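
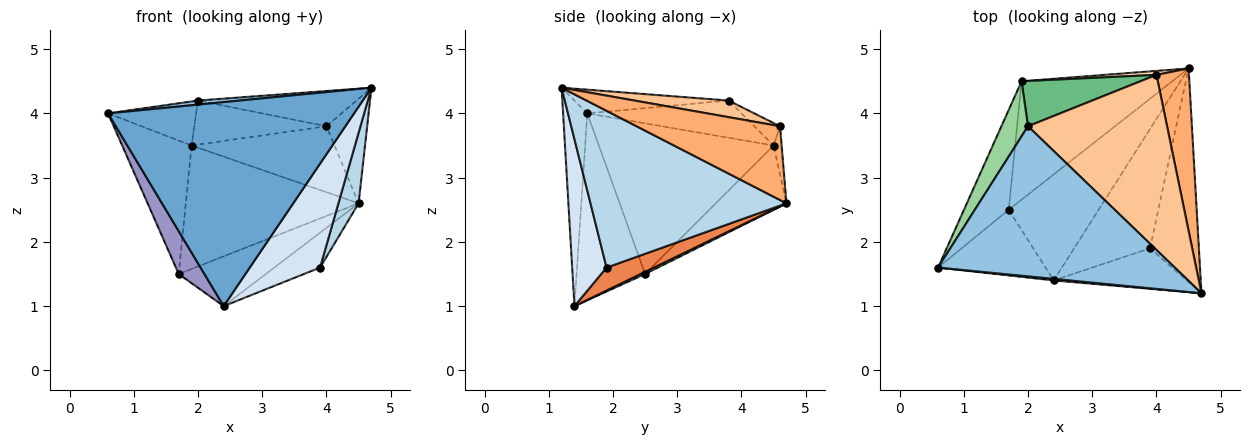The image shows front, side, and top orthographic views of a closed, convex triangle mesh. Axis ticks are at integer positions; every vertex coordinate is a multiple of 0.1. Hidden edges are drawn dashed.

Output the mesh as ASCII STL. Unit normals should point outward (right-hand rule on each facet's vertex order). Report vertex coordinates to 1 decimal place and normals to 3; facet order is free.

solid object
 facet normal -0.098 -0.995 0.008
  outer loop
   vertex 2.4 1.4 1.0
   vertex 4.7 1.2 4.4
   vertex 0.6 1.6 4.0
  endloop
 endfacet
 facet normal -0.100 -0.027 0.995
  outer loop
   vertex 2.0 3.8 4.2
   vertex 0.6 1.6 4.0
   vertex 4.7 1.2 4.4
  endloop
 endfacet
 facet normal 0.950 -0.098 -0.296
  outer loop
   vertex 3.9 1.9 1.6
   vertex 4.5 4.7 2.6
   vertex 4.7 1.2 4.4
  endloop
 endfacet
 facet normal 0.415 -0.848 -0.330
  outer loop
   vertex 3.9 1.9 1.6
   vertex 4.7 1.2 4.4
   vertex 2.4 1.4 1.0
  endloop
 endfacet
 facet normal 0.279 0.269 -0.922
  outer loop
   vertex 3.9 1.9 1.6
   vertex 2.4 1.4 1.0
   vertex 4.5 4.7 2.6
  endloop
 endfacet
 facet normal 0.886 0.251 0.390
  outer loop
   vertex 4.0 4.6 3.8
   vertex 4.7 1.2 4.4
   vertex 4.5 4.7 2.6
  endloop
 endfacet
 facet normal 0.116 0.196 0.974
  outer loop
   vertex 4.0 4.6 3.8
   vertex 2.0 3.8 4.2
   vertex 4.7 1.2 4.4
  endloop
 endfacet
 facet normal -0.056 0.997 0.060
  outer loop
   vertex 1.9 4.5 3.5
   vertex 4.0 4.6 3.8
   vertex 4.5 4.7 2.6
  endloop
 endfacet
 facet normal -0.134 0.691 0.710
  outer loop
   vertex 1.9 4.5 3.5
   vertex 2.0 3.8 4.2
   vertex 4.0 4.6 3.8
  endloop
 endfacet
 facet normal -0.738 0.422 0.527
  outer loop
   vertex 1.9 4.5 3.5
   vertex 0.6 1.6 4.0
   vertex 2.0 3.8 4.2
  endloop
 endfacet
 facet normal 0.022 0.425 -0.905
  outer loop
   vertex 1.7 2.5 1.5
   vertex 4.5 4.7 2.6
   vertex 2.4 1.4 1.0
  endloop
 endfacet
 facet normal -0.283 0.692 -0.664
  outer loop
   vertex 1.7 2.5 1.5
   vertex 1.9 4.5 3.5
   vertex 4.5 4.7 2.6
  endloop
 endfacet
 facet normal -0.824 -0.309 -0.474
  outer loop
   vertex 1.7 2.5 1.5
   vertex 2.4 1.4 1.0
   vertex 0.6 1.6 4.0
  endloop
 endfacet
 facet normal -0.896 0.356 -0.266
  outer loop
   vertex 1.7 2.5 1.5
   vertex 0.6 1.6 4.0
   vertex 1.9 4.5 3.5
  endloop
 endfacet
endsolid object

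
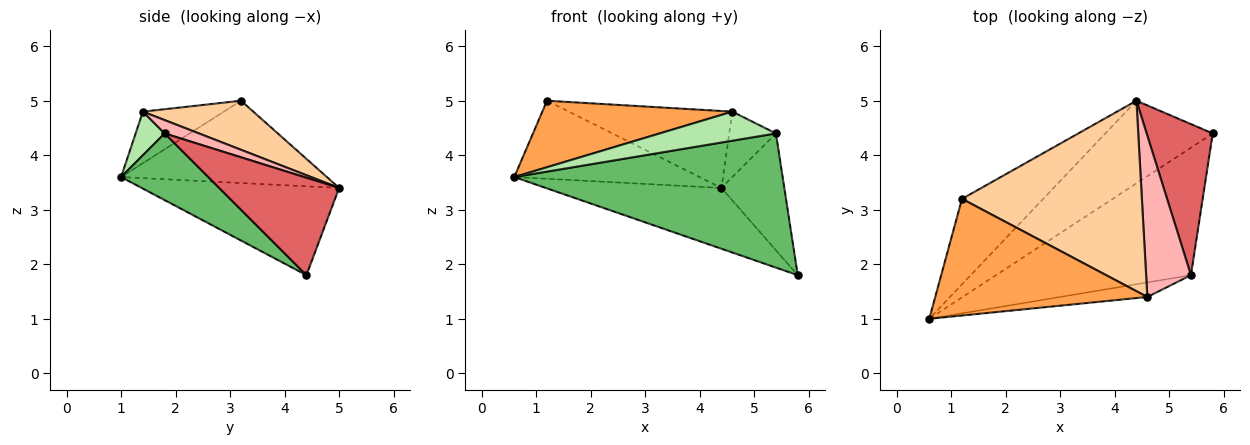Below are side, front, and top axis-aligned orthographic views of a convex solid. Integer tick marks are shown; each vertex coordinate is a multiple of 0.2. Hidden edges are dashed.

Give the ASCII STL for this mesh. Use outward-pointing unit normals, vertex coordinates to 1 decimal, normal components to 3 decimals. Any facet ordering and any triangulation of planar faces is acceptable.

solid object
 facet normal -0.555 0.493 -0.670
  outer loop
   vertex 4.4 5.0 3.4
   vertex 5.8 4.4 1.8
   vertex 0.6 1.0 3.6
  endloop
 endfacet
 facet normal -0.599 0.540 -0.591
  outer loop
   vertex 4.4 5.0 3.4
   vertex 0.6 1.0 3.6
   vertex 1.2 3.2 5.0
  endloop
 endfacet
 facet normal -0.207 -0.485 0.850
  outer loop
   vertex 4.6 1.4 4.8
   vertex 1.2 3.2 5.0
   vertex 0.6 1.0 3.6
  endloop
 endfacet
 facet normal 0.245 0.363 0.899
  outer loop
   vertex 4.6 1.4 4.8
   vertex 4.4 5.0 3.4
   vertex 1.2 3.2 5.0
  endloop
 endfacet
 facet normal 0.229 -0.706 -0.670
  outer loop
   vertex 5.4 1.8 4.4
   vertex 0.6 1.0 3.6
   vertex 5.8 4.4 1.8
  endloop
 endfacet
 facet normal 0.218 -0.873 -0.436
  outer loop
   vertex 5.4 1.8 4.4
   vertex 4.6 1.4 4.8
   vertex 0.6 1.0 3.6
  endloop
 endfacet
 facet normal 0.759 0.398 0.515
  outer loop
   vertex 5.4 1.8 4.4
   vertex 5.8 4.4 1.8
   vertex 4.4 5.0 3.4
  endloop
 endfacet
 facet normal 0.266 0.362 0.893
  outer loop
   vertex 5.4 1.8 4.4
   vertex 4.4 5.0 3.4
   vertex 4.6 1.4 4.8
  endloop
 endfacet
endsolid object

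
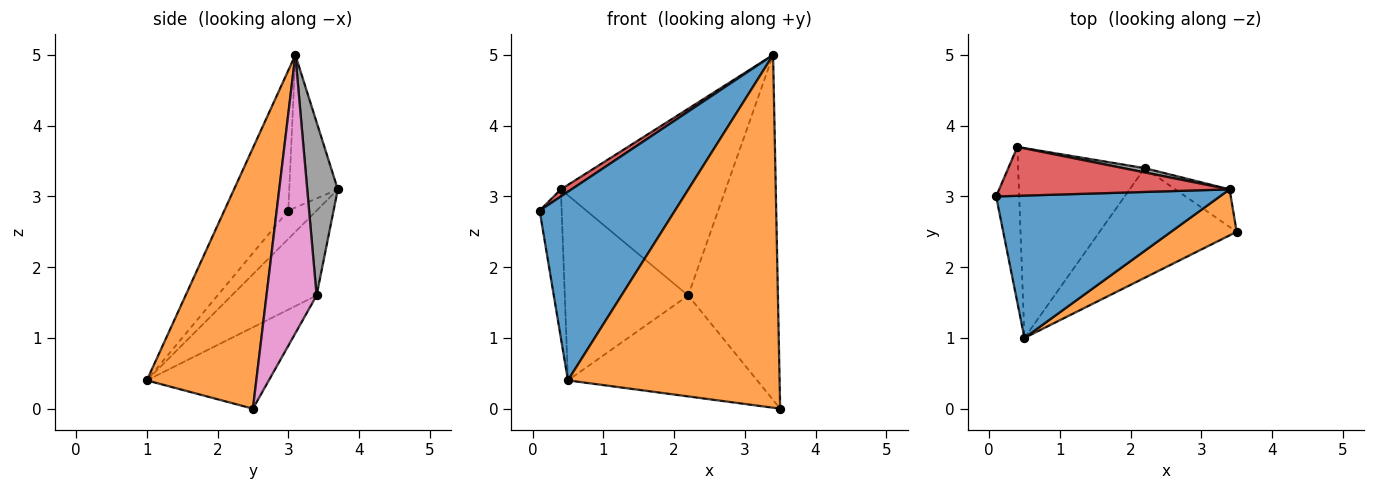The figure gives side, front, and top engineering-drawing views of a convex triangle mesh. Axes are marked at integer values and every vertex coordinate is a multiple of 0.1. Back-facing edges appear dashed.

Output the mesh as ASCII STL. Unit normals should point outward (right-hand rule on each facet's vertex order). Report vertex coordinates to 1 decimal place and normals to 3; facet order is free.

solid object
 facet normal -0.353 -0.747 0.564
  outer loop
   vertex 3.4 3.1 5.0
   vertex 0.1 3.0 2.8
   vertex 0.5 1.0 0.4
  endloop
 endfacet
 facet normal 0.456 -0.882 0.115
  outer loop
   vertex 3.4 3.1 5.0
   vertex 0.5 1.0 0.4
   vertex 3.5 2.5 0.0
  endloop
 endfacet
 facet normal -0.664 0.516 -0.541
  outer loop
   vertex 0.4 3.7 3.1
   vertex 0.5 1.0 0.4
   vertex 0.1 3.0 2.8
  endloop
 endfacet
 facet normal -0.548 -0.120 0.828
  outer loop
   vertex 0.4 3.7 3.1
   vertex 0.1 3.0 2.8
   vertex 3.4 3.1 5.0
  endloop
 endfacet
 facet normal -0.400 0.621 -0.674
  outer loop
   vertex 2.2 3.4 1.6
   vertex 3.5 2.5 0.0
   vertex 0.5 1.0 0.4
  endloop
 endfacet
 facet normal -0.433 0.629 -0.645
  outer loop
   vertex 2.2 3.4 1.6
   vertex 0.5 1.0 0.4
   vertex 0.4 3.7 3.1
  endloop
 endfacet
 facet normal 0.485 0.869 -0.095
  outer loop
   vertex 2.2 3.4 1.6
   vertex 3.4 3.1 5.0
   vertex 3.5 2.5 0.0
  endloop
 endfacet
 facet normal 0.182 0.983 0.022
  outer loop
   vertex 2.2 3.4 1.6
   vertex 0.4 3.7 3.1
   vertex 3.4 3.1 5.0
  endloop
 endfacet
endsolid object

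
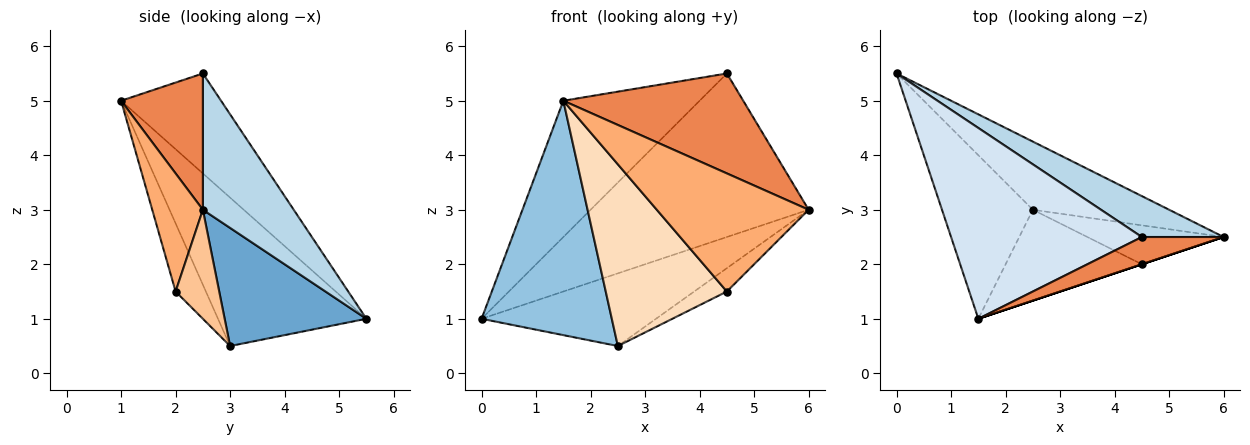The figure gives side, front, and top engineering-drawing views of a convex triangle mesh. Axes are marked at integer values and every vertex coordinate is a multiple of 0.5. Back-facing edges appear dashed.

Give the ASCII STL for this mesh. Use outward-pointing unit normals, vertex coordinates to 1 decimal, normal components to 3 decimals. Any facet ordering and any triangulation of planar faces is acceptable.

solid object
 facet normal 0.510 0.628 -0.588
  outer loop
   vertex 2.5 3.0 0.5
   vertex 0.0 5.5 1.0
   vertex 6.0 2.5 3.0
  endloop
 endfacet
 facet normal -0.683 -0.599 -0.418
  outer loop
   vertex 2.5 3.0 0.5
   vertex 1.5 1.0 5.0
   vertex 0.0 5.5 1.0
  endloop
 endfacet
 facet normal 0.375 0.899 0.225
  outer loop
   vertex 4.5 2.5 5.5
   vertex 6.0 2.5 3.0
   vertex 0.0 5.5 1.0
  endloop
 endfacet
 facet normal -0.392 0.535 0.749
  outer loop
   vertex 4.5 2.5 5.5
   vertex 0.0 5.5 1.0
   vertex 1.5 1.0 5.0
  endloop
 endfacet
 facet normal 0.402 -0.884 0.241
  outer loop
   vertex 4.5 2.5 5.5
   vertex 1.5 1.0 5.0
   vertex 6.0 2.5 3.0
  endloop
 endfacet
 facet normal 0.316 -0.949 0.000
  outer loop
   vertex 4.5 2.0 1.5
   vertex 6.0 2.5 3.0
   vertex 1.5 1.0 5.0
  endloop
 endfacet
 facet normal 0.566 0.424 -0.707
  outer loop
   vertex 4.5 2.0 1.5
   vertex 2.5 3.0 0.5
   vertex 6.0 2.5 3.0
  endloop
 endfacet
 facet normal -0.218 -0.873 -0.436
  outer loop
   vertex 4.5 2.0 1.5
   vertex 1.5 1.0 5.0
   vertex 2.5 3.0 0.5
  endloop
 endfacet
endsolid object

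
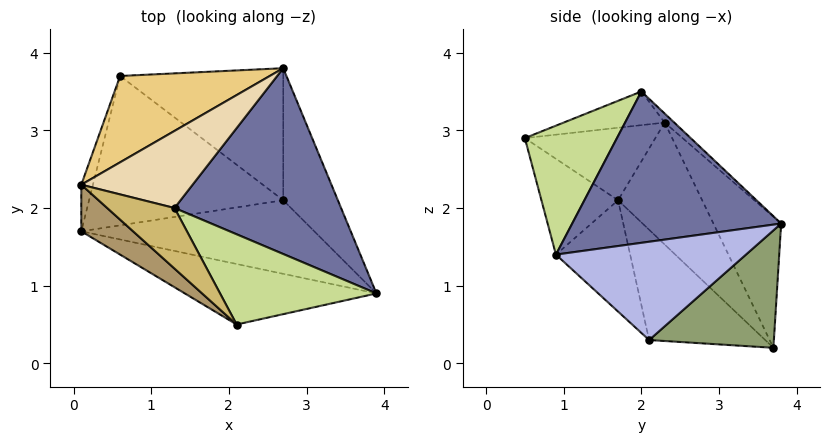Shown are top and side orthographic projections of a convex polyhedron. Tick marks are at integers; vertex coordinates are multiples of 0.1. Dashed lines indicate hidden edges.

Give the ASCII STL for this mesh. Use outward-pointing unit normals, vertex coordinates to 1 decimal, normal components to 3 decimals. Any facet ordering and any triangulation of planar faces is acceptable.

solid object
 facet normal 0.662 0.173 0.729
  outer loop
   vertex 1.3 2.0 3.5
   vertex 3.9 0.9 1.4
   vertex 2.7 3.8 1.8
  endloop
 endfacet
 facet normal -0.268 -0.783 -0.561
  outer loop
   vertex 2.7 2.1 0.3
   vertex 3.9 0.9 1.4
   vertex 0.1 1.7 2.1
  endloop
 endfacet
 facet normal -0.404 -0.575 -0.711
  outer loop
   vertex 2.7 2.1 0.3
   vertex 0.1 1.7 2.1
   vertex 0.6 3.7 0.2
  endloop
 endfacet
 facet normal 0.803 0.394 -0.447
  outer loop
   vertex 2.7 2.1 0.3
   vertex 2.7 3.8 1.8
   vertex 3.9 0.9 1.4
  endloop
 endfacet
 facet normal 0.475 0.582 -0.660
  outer loop
   vertex 2.7 2.1 0.3
   vertex 0.6 3.7 0.2
   vertex 2.7 3.8 1.8
  endloop
 endfacet
 facet normal -0.267 -0.802 -0.535
  outer loop
   vertex 2.1 0.5 2.9
   vertex 0.1 1.7 2.1
   vertex 3.9 0.9 1.4
  endloop
 endfacet
 facet normal 0.636 0.031 0.771
  outer loop
   vertex 2.1 0.5 2.9
   vertex 3.9 0.9 1.4
   vertex 1.3 2.0 3.5
  endloop
 endfacet
 facet normal -0.983 0.157 -0.094
  outer loop
   vertex 0.1 2.3 3.1
   vertex 0.6 3.7 0.2
   vertex 0.1 1.7 2.1
  endloop
 endfacet
 facet normal -0.584 -0.696 0.417
  outer loop
   vertex 0.1 2.3 3.1
   vertex 0.1 1.7 2.1
   vertex 2.1 0.5 2.9
  endloop
 endfacet
 facet normal -0.384 -0.512 0.768
  outer loop
   vertex 0.1 2.3 3.1
   vertex 2.1 0.5 2.9
   vertex 1.3 2.0 3.5
  endloop
 endfacet
 facet normal -0.321 0.873 0.366
  outer loop
   vertex 0.1 2.3 3.1
   vertex 2.7 3.8 1.8
   vertex 0.6 3.7 0.2
  endloop
 endfacet
 facet normal -0.057 0.709 0.703
  outer loop
   vertex 0.1 2.3 3.1
   vertex 1.3 2.0 3.5
   vertex 2.7 3.8 1.8
  endloop
 endfacet
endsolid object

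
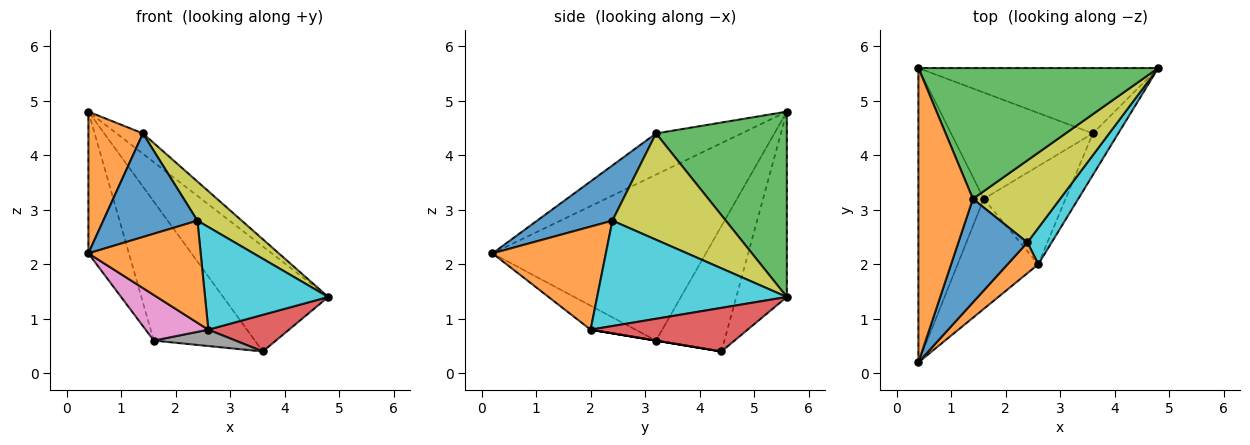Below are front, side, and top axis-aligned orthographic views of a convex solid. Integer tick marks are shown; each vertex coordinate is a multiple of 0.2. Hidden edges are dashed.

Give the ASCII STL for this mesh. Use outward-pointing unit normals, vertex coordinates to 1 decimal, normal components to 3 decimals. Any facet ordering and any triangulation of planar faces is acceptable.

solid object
 facet normal -0.378 0.786 -0.489
  outer loop
   vertex 3.6 4.4 0.4
   vertex 0.4 5.6 4.8
   vertex 4.8 5.6 1.4
  endloop
 endfacet
 facet normal -0.563 -0.359 0.745
  outer loop
   vertex 1.4 3.2 4.4
   vertex 0.4 5.6 4.8
   vertex 0.4 0.2 2.2
  endloop
 endfacet
 facet normal 0.607 0.122 0.785
  outer loop
   vertex 1.4 3.2 4.4
   vertex 4.8 5.6 1.4
   vertex 0.4 5.6 4.8
  endloop
 endfacet
 facet normal 0.789 -0.406 -0.461
  outer loop
   vertex 2.6 2.0 0.8
   vertex 3.6 4.4 0.4
   vertex 4.8 5.6 1.4
  endloop
 endfacet
 facet normal -0.916 0.174 -0.361
  outer loop
   vertex 1.6 3.2 0.6
   vertex 0.4 0.2 2.2
   vertex 0.4 5.6 4.8
  endloop
 endfacet
 facet normal -0.473 0.700 -0.535
  outer loop
   vertex 1.6 3.2 0.6
   vertex 0.4 5.6 4.8
   vertex 3.6 4.4 0.4
  endloop
 endfacet
 facet normal -0.265 -0.369 -0.891
  outer loop
   vertex 1.6 3.2 0.6
   vertex 2.6 2.0 0.8
   vertex 0.4 0.2 2.2
  endloop
 endfacet
 facet normal 0.000 -0.164 -0.986
  outer loop
   vertex 1.6 3.2 0.6
   vertex 3.6 4.4 0.4
   vertex 2.6 2.0 0.8
  endloop
 endfacet
 facet normal 0.740 -0.289 0.607
  outer loop
   vertex 2.4 2.4 2.8
   vertex 4.8 5.6 1.4
   vertex 1.4 3.2 4.4
  endloop
 endfacet
 facet normal 0.823 -0.535 0.189
  outer loop
   vertex 2.4 2.4 2.8
   vertex 2.6 2.0 0.8
   vertex 4.8 5.6 1.4
  endloop
 endfacet
 facet normal 0.492 -0.615 0.615
  outer loop
   vertex 2.4 2.4 2.8
   vertex 1.4 3.2 4.4
   vertex 0.4 0.2 2.2
  endloop
 endfacet
 facet normal 0.695 -0.688 0.207
  outer loop
   vertex 2.4 2.4 2.8
   vertex 0.4 0.2 2.2
   vertex 2.6 2.0 0.8
  endloop
 endfacet
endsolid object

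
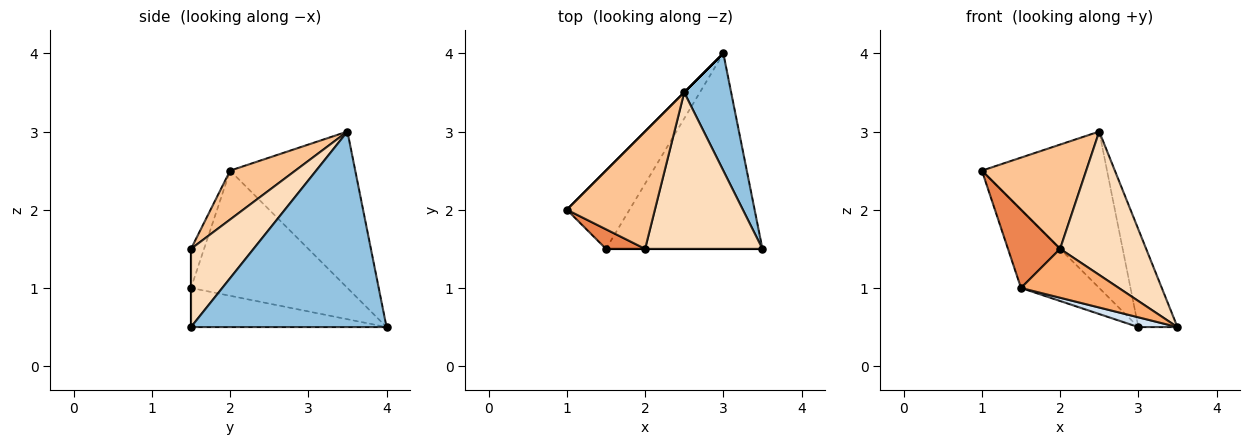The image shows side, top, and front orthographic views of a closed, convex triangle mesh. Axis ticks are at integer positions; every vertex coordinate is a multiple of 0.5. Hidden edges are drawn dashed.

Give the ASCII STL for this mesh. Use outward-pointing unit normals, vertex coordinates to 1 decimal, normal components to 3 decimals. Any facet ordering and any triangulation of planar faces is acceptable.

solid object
 facet normal -0.707 0.707 0.000
  outer loop
   vertex 2.5 3.5 3.0
   vertex 3.0 4.0 0.5
   vertex 1.0 2.0 2.5
  endloop
 endfacet
 facet normal 0.955 0.191 0.229
  outer loop
   vertex 2.5 3.5 3.0
   vertex 3.5 1.5 0.5
   vertex 3.0 4.0 0.5
  endloop
 endfacet
 facet normal -0.816 0.408 -0.408
  outer loop
   vertex 1.5 1.5 1.0
   vertex 1.0 2.0 2.5
   vertex 3.0 4.0 0.5
  endloop
 endfacet
 facet normal -0.242 -0.048 -0.969
  outer loop
   vertex 1.5 1.5 1.0
   vertex 3.0 4.0 0.5
   vertex 3.5 1.5 0.5
  endloop
 endfacet
 facet normal -0.236 -0.943 0.236
  outer loop
   vertex 2.0 1.5 1.5
   vertex 1.0 2.0 2.5
   vertex 1.5 1.5 1.0
  endloop
 endfacet
 facet normal 0.000 -1.000 0.000
  outer loop
   vertex 2.0 1.5 1.5
   vertex 1.5 1.5 1.0
   vertex 3.5 1.5 0.5
  endloop
 endfacet
 facet normal 0.383 -0.614 0.690
  outer loop
   vertex 2.0 1.5 1.5
   vertex 2.5 3.5 3.0
   vertex 1.0 2.0 2.5
  endloop
 endfacet
 facet normal 0.441 -0.606 0.662
  outer loop
   vertex 2.0 1.5 1.5
   vertex 3.5 1.5 0.5
   vertex 2.5 3.5 3.0
  endloop
 endfacet
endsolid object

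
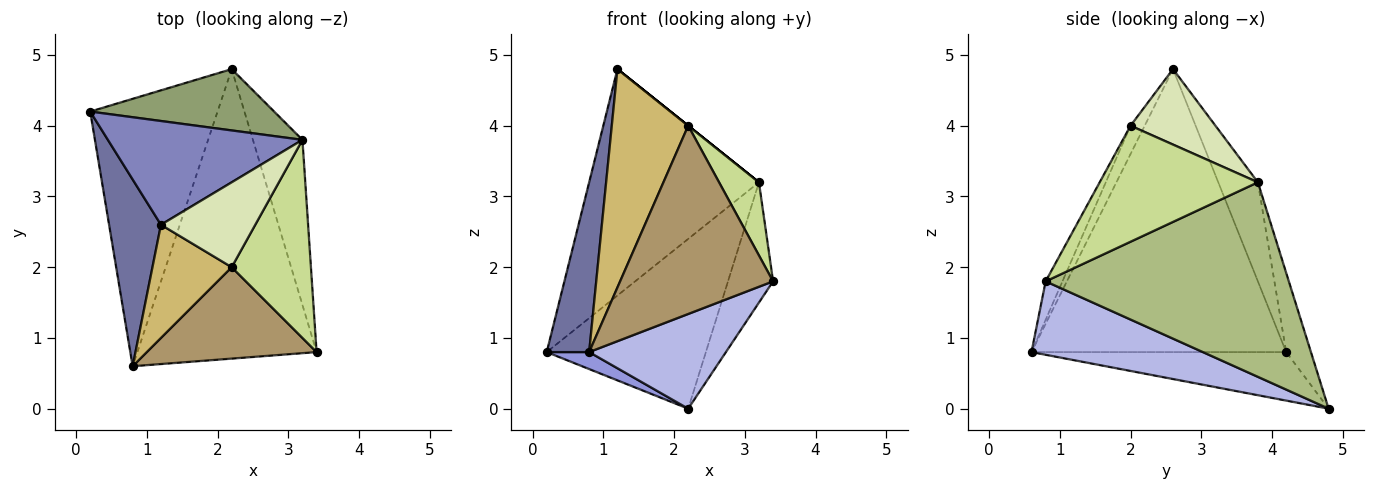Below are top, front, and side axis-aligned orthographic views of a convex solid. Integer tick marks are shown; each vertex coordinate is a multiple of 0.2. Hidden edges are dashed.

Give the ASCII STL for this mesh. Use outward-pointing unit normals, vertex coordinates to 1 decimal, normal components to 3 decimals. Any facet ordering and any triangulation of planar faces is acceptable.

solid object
 facet normal -0.971 -0.162 0.178
  outer loop
   vertex 1.2 2.6 4.8
   vertex 0.2 4.2 0.8
   vertex 0.8 0.6 0.8
  endloop
 endfacet
 facet normal -0.207 0.889 0.408
  outer loop
   vertex 3.2 3.8 3.2
   vertex 0.2 4.2 0.8
   vertex 1.2 2.6 4.8
  endloop
 endfacet
 facet normal -0.355 -0.059 -0.933
  outer loop
   vertex 2.2 4.8 0.0
   vertex 0.8 0.6 0.8
   vertex 0.2 4.2 0.8
  endloop
 endfacet
 facet normal 0.363 -0.290 -0.886
  outer loop
   vertex 2.2 4.8 0.0
   vertex 3.4 0.8 1.8
   vertex 0.8 0.6 0.8
  endloop
 endfacet
 facet normal -0.145 0.931 0.336
  outer loop
   vertex 2.2 4.8 0.0
   vertex 0.2 4.2 0.8
   vertex 3.2 3.8 3.2
  endloop
 endfacet
 facet normal 0.954 0.177 -0.243
  outer loop
   vertex 2.2 4.8 0.0
   vertex 3.2 3.8 3.2
   vertex 3.4 0.8 1.8
  endloop
 endfacet
 facet normal 0.808 -0.204 0.552
  outer loop
   vertex 2.2 2.0 4.0
   vertex 3.4 0.8 1.8
   vertex 3.2 3.8 3.2
  endloop
 endfacet
 facet normal 0.625 0.000 0.781
  outer loop
   vertex 2.2 2.0 4.0
   vertex 3.2 3.8 3.2
   vertex 1.2 2.6 4.8
  endloop
 endfacet
 facet normal -0.098 -0.895 0.435
  outer loop
   vertex 2.2 2.0 4.0
   vertex 0.8 0.6 0.8
   vertex 3.4 0.8 1.8
  endloop
 endfacet
 facet normal -0.162 -0.876 0.454
  outer loop
   vertex 2.2 2.0 4.0
   vertex 1.2 2.6 4.8
   vertex 0.8 0.6 0.8
  endloop
 endfacet
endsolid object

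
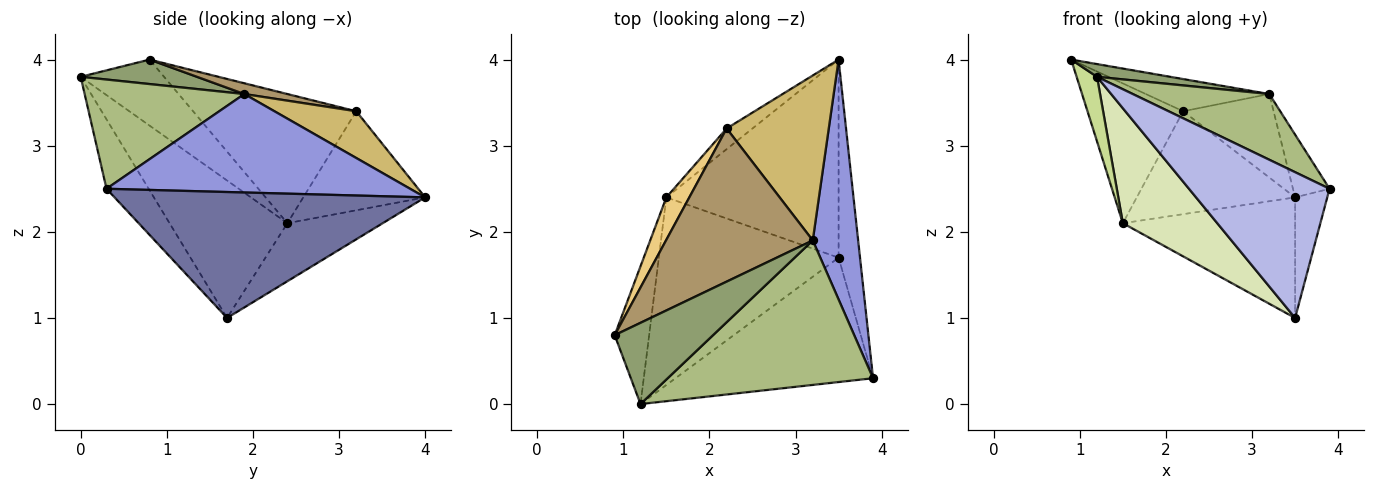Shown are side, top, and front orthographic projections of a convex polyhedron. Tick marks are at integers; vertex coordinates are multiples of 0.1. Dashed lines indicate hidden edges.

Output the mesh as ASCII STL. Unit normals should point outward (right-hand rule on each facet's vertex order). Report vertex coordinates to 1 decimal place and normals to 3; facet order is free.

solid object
 facet normal 0.981 0.102 -0.167
  outer loop
   vertex 3.5 1.7 1.0
   vertex 3.5 4.0 2.4
   vertex 3.9 0.3 2.5
  endloop
 endfacet
 facet normal -0.277 0.500 -0.821
  outer loop
   vertex 1.5 2.4 2.1
   vertex 3.5 4.0 2.4
   vertex 3.5 1.7 1.0
  endloop
 endfacet
 facet normal 0.903 0.109 0.416
  outer loop
   vertex 3.2 1.9 3.6
   vertex 3.9 0.3 2.5
   vertex 3.5 4.0 2.4
  endloop
 endfacet
 facet normal -0.222 -0.742 -0.633
  outer loop
   vertex 1.2 0.0 3.8
   vertex 3.5 1.7 1.0
   vertex 3.9 0.3 2.5
  endloop
 endfacet
 facet normal 0.239 -0.150 0.959
  outer loop
   vertex 1.2 0.0 3.8
   vertex 3.2 1.9 3.6
   vertex 0.9 0.8 4.0
  endloop
 endfacet
 facet normal 0.436 -0.373 0.819
  outer loop
   vertex 1.2 0.0 3.8
   vertex 3.9 0.3 2.5
   vertex 3.2 1.9 3.6
  endloop
 endfacet
 facet normal -0.866 -0.212 -0.452
  outer loop
   vertex 1.2 0.0 3.8
   vertex 0.9 0.8 4.0
   vertex 1.5 2.4 2.1
  endloop
 endfacet
 facet normal -0.546 -0.438 -0.714
  outer loop
   vertex 1.2 0.0 3.8
   vertex 1.5 2.4 2.1
   vertex 3.5 1.7 1.0
  endloop
 endfacet
 facet normal 0.072 0.205 0.976
  outer loop
   vertex 2.2 3.2 3.4
   vertex 0.9 0.8 4.0
   vertex 3.2 1.9 3.6
  endloop
 endfacet
 facet normal 0.378 0.418 0.826
  outer loop
   vertex 2.2 3.2 3.4
   vertex 3.2 1.9 3.6
   vertex 3.5 4.0 2.4
  endloop
 endfacet
 facet normal -0.853 0.500 0.152
  outer loop
   vertex 2.2 3.2 3.4
   vertex 1.5 2.4 2.1
   vertex 0.9 0.8 4.0
  endloop
 endfacet
 facet normal -0.602 0.783 -0.157
  outer loop
   vertex 2.2 3.2 3.4
   vertex 3.5 4.0 2.4
   vertex 1.5 2.4 2.1
  endloop
 endfacet
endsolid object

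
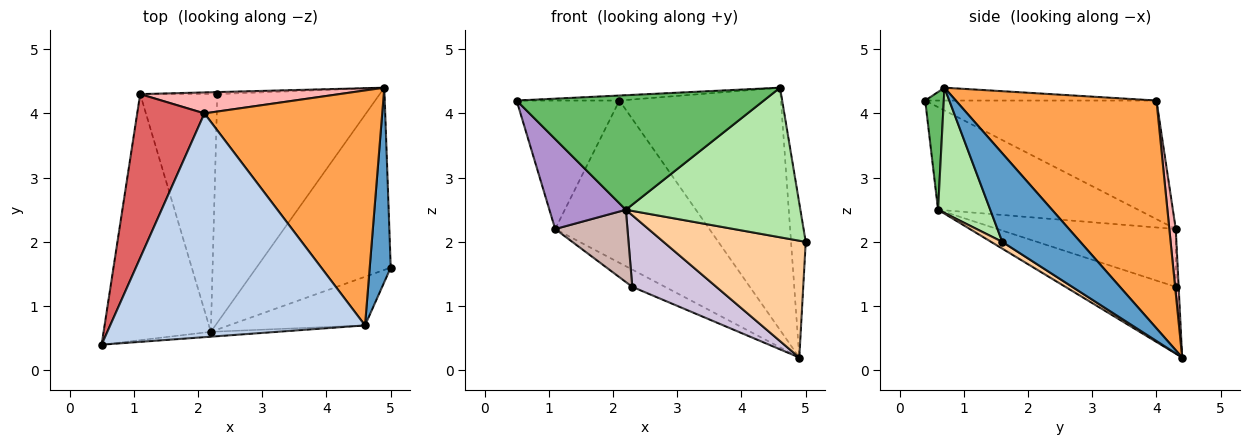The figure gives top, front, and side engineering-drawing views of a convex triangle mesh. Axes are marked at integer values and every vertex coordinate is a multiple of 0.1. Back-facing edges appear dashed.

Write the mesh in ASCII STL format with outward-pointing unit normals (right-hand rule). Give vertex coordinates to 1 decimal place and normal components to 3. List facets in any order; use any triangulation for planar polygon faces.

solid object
 facet normal 0.957 0.180 0.227
  outer loop
   vertex 4.6 0.7 4.4
   vertex 5.0 1.6 2.0
   vertex 4.9 4.4 0.2
  endloop
 endfacet
 facet normal -0.050 0.022 0.998
  outer loop
   vertex 2.1 4.0 4.2
   vertex 0.5 0.4 4.2
   vertex 4.6 0.7 4.4
  endloop
 endfacet
 facet normal 0.666 0.536 0.520
  outer loop
   vertex 2.1 4.0 4.2
   vertex 4.6 0.7 4.4
   vertex 4.9 4.4 0.2
  endloop
 endfacet
 facet normal 0.042 -0.539 -0.841
  outer loop
   vertex 2.2 0.6 2.5
   vertex 4.9 4.4 0.2
   vertex 5.0 1.6 2.0
  endloop
 endfacet
 facet normal 0.075 -0.996 -0.042
  outer loop
   vertex 2.2 0.6 2.5
   vertex 4.6 0.7 4.4
   vertex 0.5 0.4 4.2
  endloop
 endfacet
 facet normal 0.274 -0.915 -0.297
  outer loop
   vertex 2.2 0.6 2.5
   vertex 5.0 1.6 2.0
   vertex 4.6 0.7 4.4
  endloop
 endfacet
 facet normal -0.811 0.361 0.460
  outer loop
   vertex 1.1 4.3 2.2
   vertex 0.5 0.4 4.2
   vertex 2.1 4.0 4.2
  endloop
 endfacet
 facet normal 0.041 0.991 0.128
  outer loop
   vertex 1.1 4.3 2.2
   vertex 2.1 4.0 4.2
   vertex 4.9 4.4 0.2
  endloop
 endfacet
 facet normal -0.668 -0.255 -0.699
  outer loop
   vertex 1.1 4.3 2.2
   vertex 2.2 0.6 2.5
   vertex 0.5 0.4 4.2
  endloop
 endfacet
 facet normal -0.365 -0.278 -0.888
  outer loop
   vertex 2.3 4.3 1.3
   vertex 4.9 4.4 0.2
   vertex 2.2 0.6 2.5
  endloop
 endfacet
 facet normal -0.087 0.989 -0.116
  outer loop
   vertex 2.3 4.3 1.3
   vertex 1.1 4.3 2.2
   vertex 4.9 4.4 0.2
  endloop
 endfacet
 facet normal -0.583 -0.236 -0.777
  outer loop
   vertex 2.3 4.3 1.3
   vertex 2.2 0.6 2.5
   vertex 1.1 4.3 2.2
  endloop
 endfacet
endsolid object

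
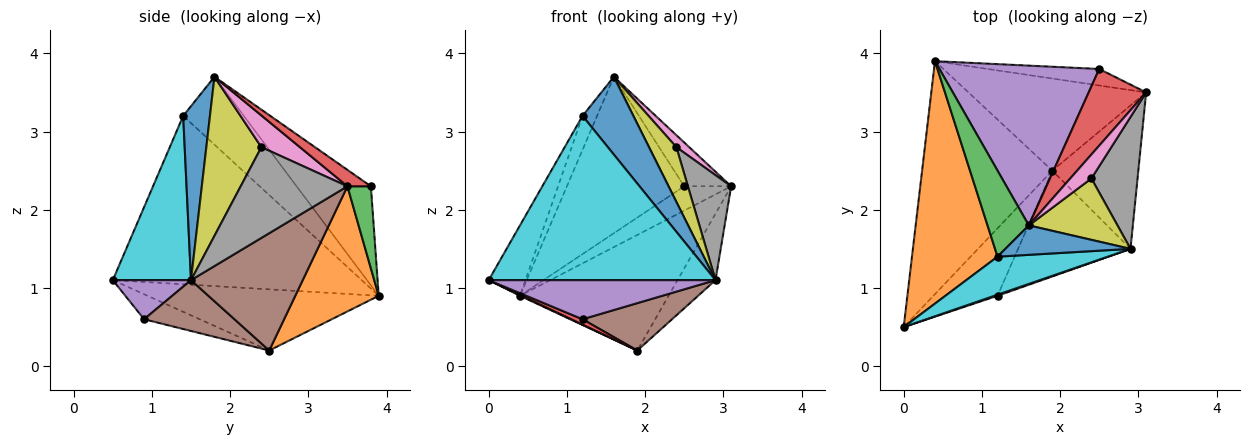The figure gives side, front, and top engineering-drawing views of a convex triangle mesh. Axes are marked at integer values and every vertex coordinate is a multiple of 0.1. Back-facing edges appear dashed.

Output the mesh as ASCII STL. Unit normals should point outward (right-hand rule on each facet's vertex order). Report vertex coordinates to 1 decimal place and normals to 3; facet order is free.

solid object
 facet normal -0.425 -0.003 -0.905
  outer loop
   vertex 1.9 2.5 0.2
   vertex 0.0 0.5 1.1
   vertex 0.4 3.9 0.9
  endloop
 endfacet
 facet normal 0.402 0.716 -0.571
  outer loop
   vertex 1.9 2.5 0.2
   vertex 0.4 3.9 0.9
   vertex 3.1 3.5 2.3
  endloop
 endfacet
 facet normal 0.382 0.765 -0.519
  outer loop
   vertex 2.5 3.8 2.3
   vertex 3.1 3.5 2.3
   vertex 0.4 3.9 0.9
  endloop
 endfacet
 facet normal 0.241 0.482 0.843
  outer loop
   vertex 2.5 3.8 2.3
   vertex 1.6 1.8 3.7
   vertex 3.1 3.5 2.3
  endloop
 endfacet
 facet normal -0.405 0.640 0.653
  outer loop
   vertex 2.5 3.8 2.3
   vertex 0.4 3.9 0.9
   vertex 1.6 1.8 3.7
  endloop
 endfacet
 facet normal 0.778 0.264 -0.570
  outer loop
   vertex 2.9 1.5 1.1
   vertex 1.9 2.5 0.2
   vertex 3.1 3.5 2.3
  endloop
 endfacet
 facet normal 0.802 -0.267 0.535
  outer loop
   vertex 2.4 2.4 2.8
   vertex 3.1 3.5 2.3
   vertex 1.6 1.8 3.7
  endloop
 endfacet
 facet normal 0.838 -0.340 0.426
  outer loop
   vertex 2.4 2.4 2.8
   vertex 2.9 1.5 1.1
   vertex 3.1 3.5 2.3
  endloop
 endfacet
 facet normal 0.801 -0.398 0.447
  outer loop
   vertex 2.4 2.4 2.8
   vertex 1.6 1.8 3.7
   vertex 2.9 1.5 1.1
  endloop
 endfacet
 facet normal 0.318 -0.924 0.214
  outer loop
   vertex 1.2 1.4 3.2
   vertex 0.0 0.5 1.1
   vertex 2.9 1.5 1.1
  endloop
 endfacet
 facet normal 0.442 -0.839 0.318
  outer loop
   vertex 1.2 1.4 3.2
   vertex 2.9 1.5 1.1
   vertex 1.6 1.8 3.7
  endloop
 endfacet
 facet normal -0.884 0.130 0.449
  outer loop
   vertex 1.2 1.4 3.2
   vertex 0.4 3.9 0.9
   vertex 0.0 0.5 1.1
  endloop
 endfacet
 facet normal -0.837 0.201 0.509
  outer loop
   vertex 1.2 1.4 3.2
   vertex 1.6 1.8 3.7
   vertex 0.4 3.9 0.9
  endloop
 endfacet
 facet normal -0.363 -0.074 -0.929
  outer loop
   vertex 1.2 0.9 0.6
   vertex 0.0 0.5 1.1
   vertex 1.9 2.5 0.2
  endloop
 endfacet
 facet normal 0.326 -0.945 0.026
  outer loop
   vertex 1.2 0.9 0.6
   vertex 2.9 1.5 1.1
   vertex 0.0 0.5 1.1
  endloop
 endfacet
 facet normal 0.381 -0.378 -0.844
  outer loop
   vertex 1.2 0.9 0.6
   vertex 1.9 2.5 0.2
   vertex 2.9 1.5 1.1
  endloop
 endfacet
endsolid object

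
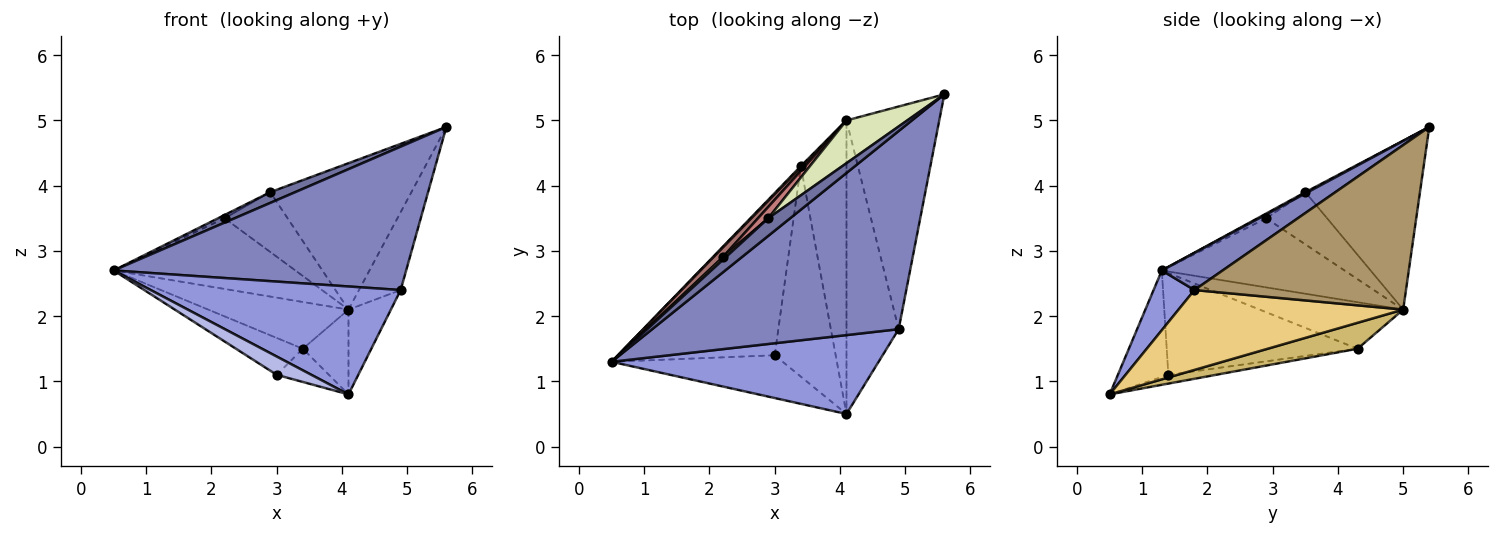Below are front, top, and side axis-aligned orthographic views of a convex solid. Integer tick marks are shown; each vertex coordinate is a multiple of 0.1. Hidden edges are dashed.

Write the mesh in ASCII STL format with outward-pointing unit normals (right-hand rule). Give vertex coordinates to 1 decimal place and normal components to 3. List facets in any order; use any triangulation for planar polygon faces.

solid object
 facet normal 0.049 -0.519 0.853
  outer loop
   vertex 2.9 3.5 3.9
   vertex 0.5 1.3 2.7
   vertex 5.6 5.4 4.9
  endloop
 endfacet
 facet normal 0.121 -0.582 0.804
  outer loop
   vertex 4.9 1.8 2.4
   vertex 5.6 5.4 4.9
   vertex 0.5 1.3 2.7
  endloop
 endfacet
 facet normal 0.131 -0.800 0.585
  outer loop
   vertex 4.9 1.8 2.4
   vertex 0.5 1.3 2.7
   vertex 4.1 0.5 0.8
  endloop
 endfacet
 facet normal -0.497 -0.341 -0.798
  outer loop
   vertex 3.0 1.4 1.1
   vertex 4.1 0.5 0.8
   vertex 0.5 1.3 2.7
  endloop
 endfacet
 facet normal -0.535 0.187 -0.824
  outer loop
   vertex 3.0 1.4 1.1
   vertex 0.5 1.3 2.7
   vertex 3.4 4.3 1.5
  endloop
 endfacet
 facet normal -0.140 0.154 -0.978
  outer loop
   vertex 3.0 1.4 1.1
   vertex 3.4 4.3 1.5
   vertex 4.1 0.5 0.8
  endloop
 endfacet
 facet normal -0.715 0.699 0.019
  outer loop
   vertex 4.1 5.0 2.1
   vertex 3.4 4.3 1.5
   vertex 0.5 1.3 2.7
  endloop
 endfacet
 facet normal -0.615 0.757 0.221
  outer loop
   vertex 4.1 5.0 2.1
   vertex 2.9 3.5 3.9
   vertex 5.6 5.4 4.9
  endloop
 endfacet
 facet normal 0.858 0.169 -0.484
  outer loop
   vertex 4.1 5.0 2.1
   vertex 5.6 5.4 4.9
   vertex 4.9 1.8 2.4
  endloop
 endfacet
 facet normal 0.479 0.244 -0.843
  outer loop
   vertex 4.1 5.0 2.1
   vertex 4.1 0.5 0.8
   vertex 3.4 4.3 1.5
  endloop
 endfacet
 facet normal 0.827 0.156 -0.540
  outer loop
   vertex 4.1 5.0 2.1
   vertex 4.9 1.8 2.4
   vertex 4.1 0.5 0.8
  endloop
 endfacet
 facet normal -0.716 0.537 0.447
  outer loop
   vertex 2.2 2.9 3.5
   vertex 0.5 1.3 2.7
   vertex 2.9 3.5 3.9
  endloop
 endfacet
 facet normal -0.706 0.702 0.095
  outer loop
   vertex 2.2 2.9 3.5
   vertex 4.1 5.0 2.1
   vertex 0.5 1.3 2.7
  endloop
 endfacet
 facet normal -0.688 0.713 0.135
  outer loop
   vertex 2.2 2.9 3.5
   vertex 2.9 3.5 3.9
   vertex 4.1 5.0 2.1
  endloop
 endfacet
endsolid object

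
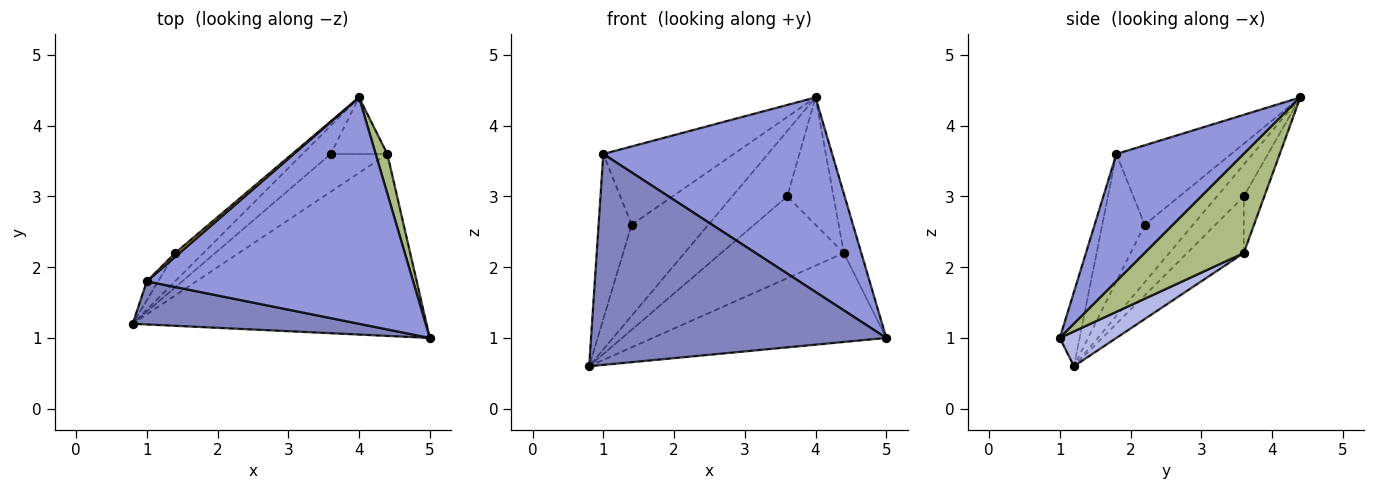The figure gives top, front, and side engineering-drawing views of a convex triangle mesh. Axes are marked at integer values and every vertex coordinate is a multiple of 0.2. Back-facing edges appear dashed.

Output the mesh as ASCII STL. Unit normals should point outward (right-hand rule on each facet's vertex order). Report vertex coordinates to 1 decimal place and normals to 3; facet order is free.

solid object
 facet normal -0.408 0.838 -0.362
  outer loop
   vertex 3.6 3.6 3.0
   vertex 0.8 1.2 0.6
   vertex 4.0 4.4 4.4
  endloop
 endfacet
 facet normal -0.066 -0.978 0.200
  outer loop
   vertex 1.0 1.8 3.6
   vertex 0.8 1.2 0.6
   vertex 5.0 1.0 1.0
  endloop
 endfacet
 facet normal 0.341 -0.613 0.713
  outer loop
   vertex 1.0 1.8 3.6
   vertex 5.0 1.0 1.0
   vertex 4.0 4.4 4.4
  endloop
 endfacet
 facet normal 0.106 0.437 -0.893
  outer loop
   vertex 4.4 3.6 2.2
   vertex 5.0 1.0 1.0
   vertex 0.8 1.2 0.6
  endloop
 endfacet
 facet normal -0.386 0.837 -0.386
  outer loop
   vertex 4.4 3.6 2.2
   vertex 0.8 1.2 0.6
   vertex 3.6 3.6 3.0
  endloop
 endfacet
 facet normal 0.978 0.173 0.115
  outer loop
   vertex 4.4 3.6 2.2
   vertex 4.0 4.4 4.4
   vertex 5.0 1.0 1.0
  endloop
 endfacet
 facet normal -0.376 0.847 -0.376
  outer loop
   vertex 4.4 3.6 2.2
   vertex 3.6 3.6 3.0
   vertex 4.0 4.4 4.4
  endloop
 endfacet
 facet normal -0.516 0.818 -0.254
  outer loop
   vertex 1.4 2.2 2.6
   vertex 4.0 4.4 4.4
   vertex 0.8 1.2 0.6
  endloop
 endfacet
 facet normal -0.787 0.612 -0.070
  outer loop
   vertex 1.4 2.2 2.6
   vertex 0.8 1.2 0.6
   vertex 1.0 1.8 3.6
  endloop
 endfacet
 facet normal -0.660 0.750 0.036
  outer loop
   vertex 1.4 2.2 2.6
   vertex 1.0 1.8 3.6
   vertex 4.0 4.4 4.4
  endloop
 endfacet
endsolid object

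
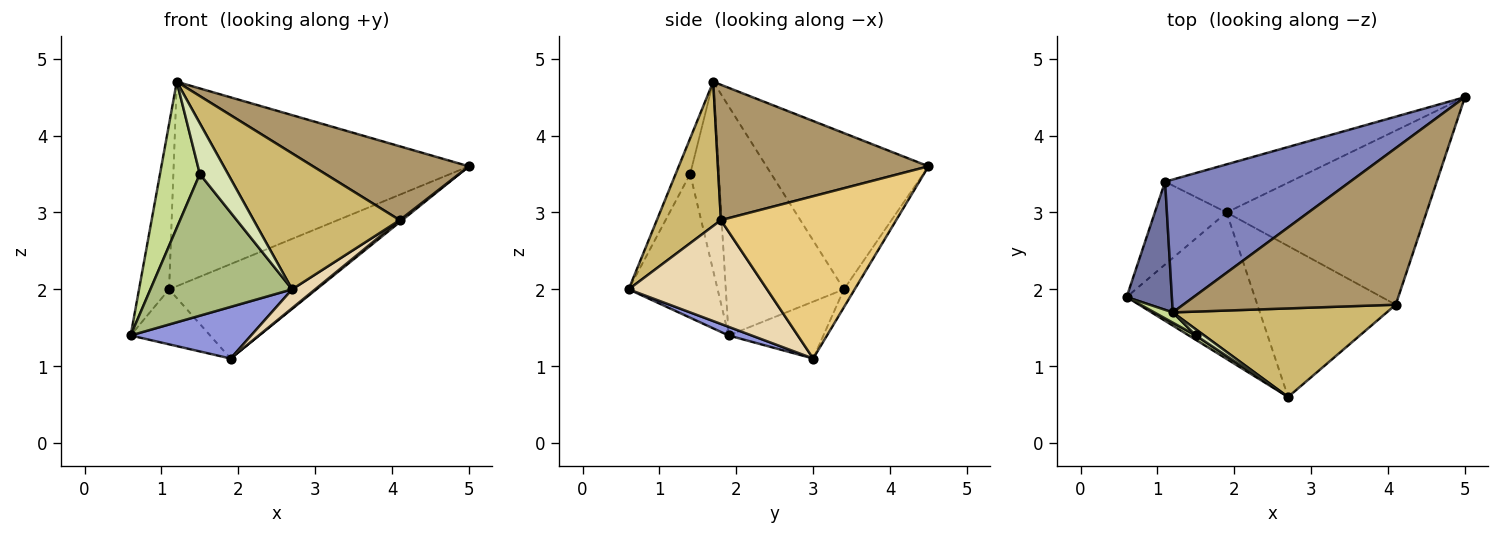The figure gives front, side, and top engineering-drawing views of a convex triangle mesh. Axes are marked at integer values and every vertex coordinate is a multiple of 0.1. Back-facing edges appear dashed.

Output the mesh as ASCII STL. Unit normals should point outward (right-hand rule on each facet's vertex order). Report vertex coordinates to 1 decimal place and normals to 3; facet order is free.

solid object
 facet normal -0.952 0.242 0.188
  outer loop
   vertex 1.1 3.4 2.0
   vertex 0.6 1.9 1.4
   vertex 1.2 1.7 4.7
  endloop
 endfacet
 facet normal -0.418 0.762 0.495
  outer loop
   vertex 1.1 3.4 2.0
   vertex 1.2 1.7 4.7
   vertex 5.0 4.5 3.6
  endloop
 endfacet
 facet normal 0.064 -0.332 -0.941
  outer loop
   vertex 1.9 3.0 1.1
   vertex 2.7 0.6 2.0
   vertex 0.6 1.9 1.4
  endloop
 endfacet
 facet normal -0.551 0.462 -0.695
  outer loop
   vertex 1.9 3.0 1.1
   vertex 0.6 1.9 1.4
   vertex 1.1 3.4 2.0
  endloop
 endfacet
 facet normal -0.065 0.889 -0.453
  outer loop
   vertex 1.9 3.0 1.1
   vertex 1.1 3.4 2.0
   vertex 5.0 4.5 3.6
  endloop
 endfacet
 facet normal -0.532 -0.847 0.026
  outer loop
   vertex 1.5 1.4 3.5
   vertex 0.6 1.9 1.4
   vertex 2.7 0.6 2.0
  endloop
 endfacet
 facet normal -0.583 -0.810 0.057
  outer loop
   vertex 1.5 1.4 3.5
   vertex 1.2 1.7 4.7
   vertex 0.6 1.9 1.4
  endloop
 endfacet
 facet normal -0.455 -0.884 0.107
  outer loop
   vertex 1.5 1.4 3.5
   vertex 2.7 0.6 2.0
   vertex 1.2 1.7 4.7
  endloop
 endfacet
 facet normal 0.499 -0.370 0.784
  outer loop
   vertex 4.1 1.8 2.9
   vertex 5.0 4.5 3.6
   vertex 1.2 1.7 4.7
  endloop
 endfacet
 facet normal 0.345 -0.787 0.512
  outer loop
   vertex 4.1 1.8 2.9
   vertex 1.2 1.7 4.7
   vertex 2.7 0.6 2.0
  endloop
 endfacet
 facet normal 0.630 -0.009 -0.776
  outer loop
   vertex 4.1 1.8 2.9
   vertex 1.9 3.0 1.1
   vertex 5.0 4.5 3.6
  endloop
 endfacet
 facet normal 0.597 -0.100 -0.796
  outer loop
   vertex 4.1 1.8 2.9
   vertex 2.7 0.6 2.0
   vertex 1.9 3.0 1.1
  endloop
 endfacet
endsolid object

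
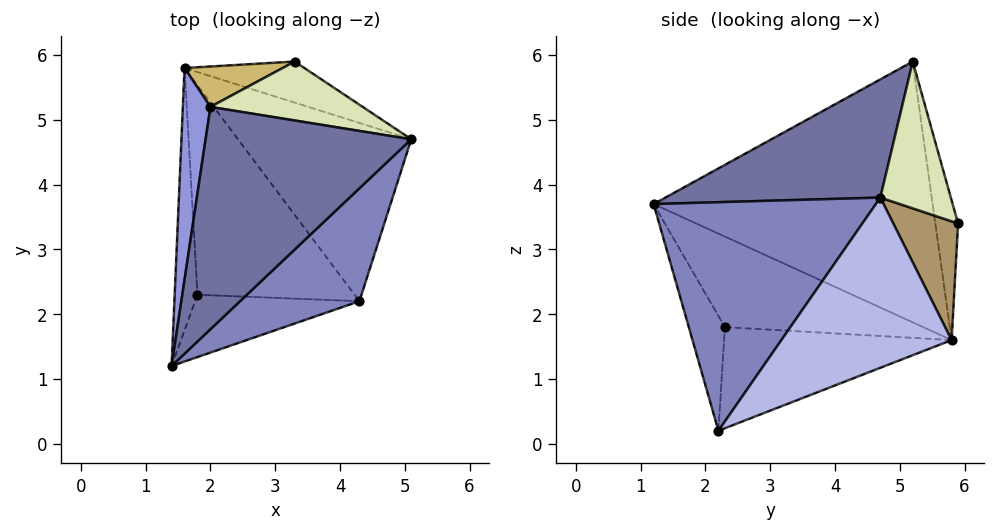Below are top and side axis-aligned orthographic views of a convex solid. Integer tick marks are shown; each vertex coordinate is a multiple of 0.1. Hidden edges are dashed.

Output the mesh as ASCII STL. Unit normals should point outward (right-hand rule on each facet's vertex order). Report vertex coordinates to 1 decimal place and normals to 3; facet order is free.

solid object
 facet normal 0.436 -0.483 0.759
  outer loop
   vertex 2.0 5.2 5.9
   vertex 1.4 1.2 3.7
   vertex 5.1 4.7 3.8
  endloop
 endfacet
 facet normal 0.643 -0.689 0.336
  outer loop
   vertex 4.3 2.2 0.2
   vertex 5.1 4.7 3.8
   vertex 1.4 1.2 3.7
  endloop
 endfacet
 facet normal -0.990 0.091 0.105
  outer loop
   vertex 1.6 5.8 1.6
   vertex 1.4 1.2 3.7
   vertex 2.0 5.2 5.9
  endloop
 endfacet
 facet normal 0.546 0.626 -0.556
  outer loop
   vertex 1.6 5.8 1.6
   vertex 5.1 4.7 3.8
   vertex 4.3 2.2 0.2
  endloop
 endfacet
 facet normal -0.365 -0.770 -0.523
  outer loop
   vertex 1.8 2.3 1.8
   vertex 4.3 2.2 0.2
   vertex 1.4 1.2 3.7
  endloop
 endfacet
 facet normal -0.967 -0.069 -0.244
  outer loop
   vertex 1.8 2.3 1.8
   vertex 1.4 1.2 3.7
   vertex 1.6 5.8 1.6
  endloop
 endfacet
 facet normal -0.540 -0.079 -0.838
  outer loop
   vertex 1.8 2.3 1.8
   vertex 1.6 5.8 1.6
   vertex 4.3 2.2 0.2
  endloop
 endfacet
 facet normal 0.427 0.788 0.443
  outer loop
   vertex 3.3 5.9 3.4
   vertex 2.0 5.2 5.9
   vertex 5.1 4.7 3.8
  endloop
 endfacet
 facet normal 0.545 0.634 -0.549
  outer loop
   vertex 3.3 5.9 3.4
   vertex 5.1 4.7 3.8
   vertex 1.6 5.8 1.6
  endloop
 endfacet
 facet normal -0.221 0.963 0.155
  outer loop
   vertex 3.3 5.9 3.4
   vertex 1.6 5.8 1.6
   vertex 2.0 5.2 5.9
  endloop
 endfacet
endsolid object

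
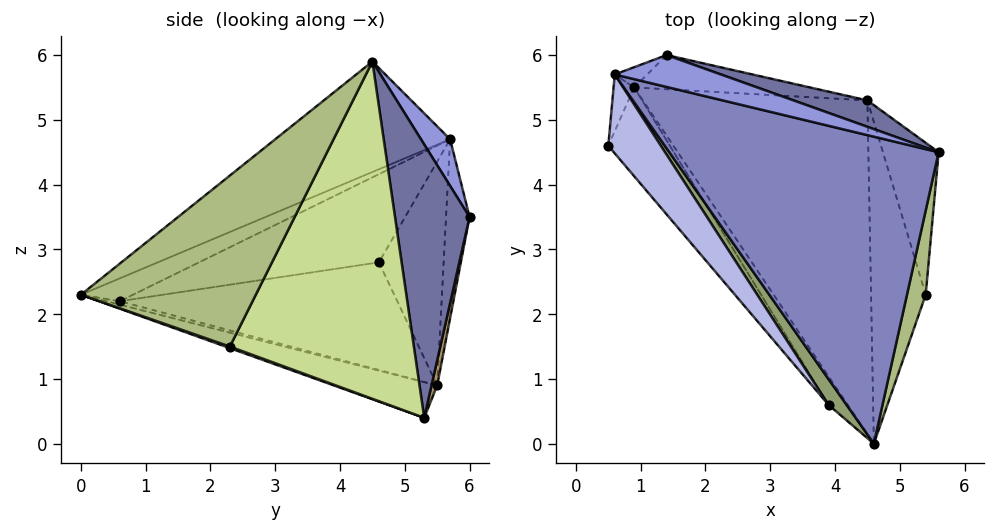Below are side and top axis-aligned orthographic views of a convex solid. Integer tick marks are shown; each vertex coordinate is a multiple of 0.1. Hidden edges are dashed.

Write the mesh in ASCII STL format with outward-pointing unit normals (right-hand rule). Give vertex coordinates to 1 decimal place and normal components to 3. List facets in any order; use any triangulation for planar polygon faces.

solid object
 facet normal 0.295 0.952 0.080
  outer loop
   vertex 1.4 6.0 3.5
   vertex 5.6 4.5 5.9
   vertex 4.5 5.3 0.4
  endloop
 endfacet
 facet normal -0.317 -0.548 0.774
  outer loop
   vertex 0.6 5.7 4.7
   vertex 4.6 0.0 2.3
   vertex 5.6 4.5 5.9
  endloop
 endfacet
 facet normal 0.145 0.933 0.330
  outer loop
   vertex 0.6 5.7 4.7
   vertex 5.6 4.5 5.9
   vertex 1.4 6.0 3.5
  endloop
 endfacet
 facet normal -0.668 -0.628 0.399
  outer loop
   vertex 3.9 0.6 2.2
   vertex 0.6 5.7 4.7
   vertex 0.5 4.6 2.8
  endloop
 endfacet
 facet normal -0.609 -0.630 0.482
  outer loop
   vertex 3.9 0.6 2.2
   vertex 4.6 0.0 2.3
   vertex 0.6 5.7 4.7
  endloop
 endfacet
 facet normal 0.950 -0.294 0.104
  outer loop
   vertex 5.4 2.3 1.5
   vertex 5.6 4.5 5.9
   vertex 4.6 0.0 2.3
  endloop
 endfacet
 facet normal 0.960 0.230 -0.159
  outer loop
   vertex 5.4 2.3 1.5
   vertex 4.5 5.3 0.4
   vertex 5.6 4.5 5.9
  endloop
 endfacet
 facet normal 0.027 -0.337 -0.941
  outer loop
   vertex 5.4 2.3 1.5
   vertex 4.6 0.0 2.3
   vertex 4.5 5.3 0.4
  endloop
 endfacet
 facet normal 0.028 0.981 -0.194
  outer loop
   vertex 0.9 5.5 0.9
   vertex 1.4 6.0 3.5
   vertex 4.5 5.3 0.4
  endloop
 endfacet
 facet normal -0.723 -0.553 -0.414
  outer loop
   vertex 0.9 5.5 0.9
   vertex 3.9 0.6 2.2
   vertex 0.5 4.6 2.8
  endloop
 endfacet
 facet normal -0.966 0.242 -0.089
  outer loop
   vertex 0.9 5.5 0.9
   vertex 0.5 4.6 2.8
   vertex 0.6 5.7 4.7
  endloop
 endfacet
 facet normal -0.456 0.886 -0.083
  outer loop
   vertex 0.9 5.5 0.9
   vertex 0.6 5.7 4.7
   vertex 1.4 6.0 3.5
  endloop
 endfacet
 facet normal -0.148 -0.336 -0.930
  outer loop
   vertex 0.9 5.5 0.9
   vertex 4.5 5.3 0.4
   vertex 4.6 0.0 2.3
  endloop
 endfacet
 facet normal -0.164 -0.346 -0.924
  outer loop
   vertex 0.9 5.5 0.9
   vertex 4.6 0.0 2.3
   vertex 3.9 0.6 2.2
  endloop
 endfacet
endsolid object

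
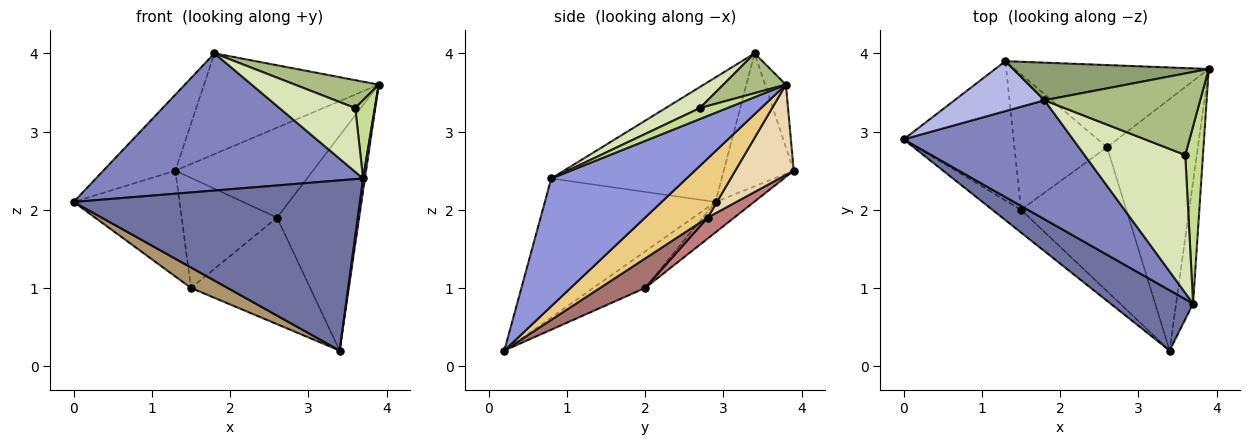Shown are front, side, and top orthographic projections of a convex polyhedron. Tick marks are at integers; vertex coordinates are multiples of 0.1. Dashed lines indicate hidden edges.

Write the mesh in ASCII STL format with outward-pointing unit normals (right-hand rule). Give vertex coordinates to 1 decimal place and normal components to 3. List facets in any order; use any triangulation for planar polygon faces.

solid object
 facet normal -0.490 -0.822 0.291
  outer loop
   vertex 3.7 0.8 2.4
   vertex 0.0 2.9 2.1
   vertex 3.4 0.2 0.2
  endloop
 endfacet
 facet normal -0.434 -0.680 0.590
  outer loop
   vertex 3.7 0.8 2.4
   vertex 1.8 3.4 4.0
   vertex 0.0 2.9 2.1
  endloop
 endfacet
 facet normal 0.991 -0.013 -0.131
  outer loop
   vertex 3.7 0.8 2.4
   vertex 3.4 0.2 0.2
   vertex 3.9 3.8 3.6
  endloop
 endfacet
 facet normal -0.630 0.649 0.426
  outer loop
   vertex 1.3 3.9 2.5
   vertex 0.0 2.9 2.1
   vertex 1.8 3.4 4.0
  endloop
 endfacet
 facet normal -0.111 0.931 0.347
  outer loop
   vertex 1.3 3.9 2.5
   vertex 1.8 3.4 4.0
   vertex 3.9 3.8 3.6
  endloop
 endfacet
 facet normal 0.235 -0.315 0.920
  outer loop
   vertex 3.6 2.7 3.3
   vertex 3.9 3.8 3.6
   vertex 1.8 3.4 4.0
  endloop
 endfacet
 facet normal 0.492 -0.351 0.797
  outer loop
   vertex 3.6 2.7 3.3
   vertex 3.7 0.8 2.4
   vertex 3.9 3.8 3.6
  endloop
 endfacet
 facet normal 0.186 -0.413 0.892
  outer loop
   vertex 3.6 2.7 3.3
   vertex 1.8 3.4 4.0
   vertex 3.7 0.8 2.4
  endloop
 endfacet
 facet normal -0.687 -0.486 -0.540
  outer loop
   vertex 1.5 2.0 1.0
   vertex 3.4 0.2 0.2
   vertex 0.0 2.9 2.1
  endloop
 endfacet
 facet normal -0.215 0.591 -0.777
  outer loop
   vertex 1.5 2.0 1.0
   vertex 0.0 2.9 2.1
   vertex 1.3 3.9 2.5
  endloop
 endfacet
 facet normal 0.443 0.582 -0.682
  outer loop
   vertex 2.6 2.8 1.9
   vertex 3.9 3.8 3.6
   vertex 3.4 0.2 0.2
  endloop
 endfacet
 facet normal 0.299 0.705 -0.643
  outer loop
   vertex 2.6 2.8 1.9
   vertex 1.3 3.9 2.5
   vertex 3.9 3.8 3.6
  endloop
 endfacet
 facet normal 0.220 0.580 -0.784
  outer loop
   vertex 2.6 2.8 1.9
   vertex 3.4 0.2 0.2
   vertex 1.5 2.0 1.0
  endloop
 endfacet
 facet normal 0.173 0.621 -0.764
  outer loop
   vertex 2.6 2.8 1.9
   vertex 1.5 2.0 1.0
   vertex 1.3 3.9 2.5
  endloop
 endfacet
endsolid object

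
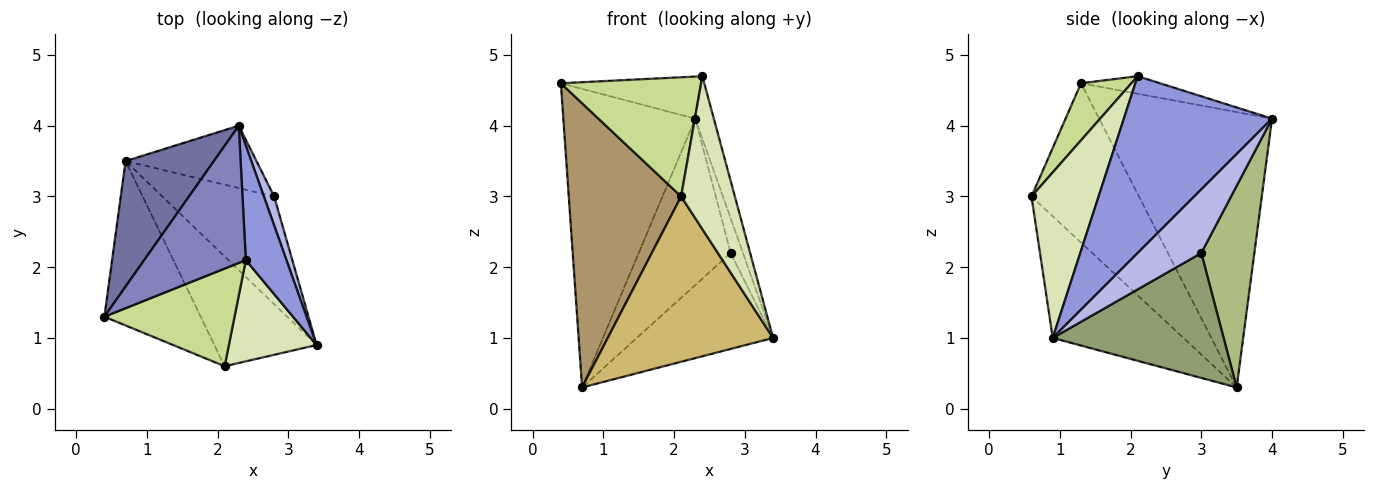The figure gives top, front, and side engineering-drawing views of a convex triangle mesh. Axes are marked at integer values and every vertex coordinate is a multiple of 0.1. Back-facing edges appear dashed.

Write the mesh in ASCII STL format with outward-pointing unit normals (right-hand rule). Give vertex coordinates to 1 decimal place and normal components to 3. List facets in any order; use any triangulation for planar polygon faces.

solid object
 facet normal -0.770 0.588 0.247
  outer loop
   vertex 0.7 3.5 0.3
   vertex 0.4 1.3 4.6
   vertex 2.3 4.0 4.1
  endloop
 endfacet
 facet normal -0.163 0.289 0.943
  outer loop
   vertex 2.4 2.1 4.7
   vertex 2.3 4.0 4.1
   vertex 0.4 1.3 4.6
  endloop
 endfacet
 facet normal 0.967 0.121 0.222
  outer loop
   vertex 2.4 2.1 4.7
   vertex 3.4 0.9 1.0
   vertex 2.3 4.0 4.1
  endloop
 endfacet
 facet normal 0.970 0.188 0.156
  outer loop
   vertex 2.8 3.0 2.2
   vertex 2.3 4.0 4.1
   vertex 3.4 0.9 1.0
  endloop
 endfacet
 facet normal 0.640 0.511 -0.574
  outer loop
   vertex 2.8 3.0 2.2
   vertex 3.4 0.9 1.0
   vertex 0.7 3.5 0.3
  endloop
 endfacet
 facet normal 0.475 0.824 -0.309
  outer loop
   vertex 2.8 3.0 2.2
   vertex 0.7 3.5 0.3
   vertex 2.3 4.0 4.1
  endloop
 endfacet
 facet normal 0.268 -0.745 0.610
  outer loop
   vertex 2.1 0.6 3.0
   vertex 2.4 2.1 4.7
   vertex 0.4 1.3 4.6
  endloop
 endfacet
 facet normal 0.721 -0.578 0.382
  outer loop
   vertex 2.1 0.6 3.0
   vertex 3.4 0.9 1.0
   vertex 2.4 2.1 4.7
  endloop
 endfacet
 facet normal -0.638 -0.667 -0.386
  outer loop
   vertex 2.1 0.6 3.0
   vertex 0.4 1.3 4.6
   vertex 0.7 3.5 0.3
  endloop
 endfacet
 facet normal -0.550 -0.696 -0.462
  outer loop
   vertex 2.1 0.6 3.0
   vertex 0.7 3.5 0.3
   vertex 3.4 0.9 1.0
  endloop
 endfacet
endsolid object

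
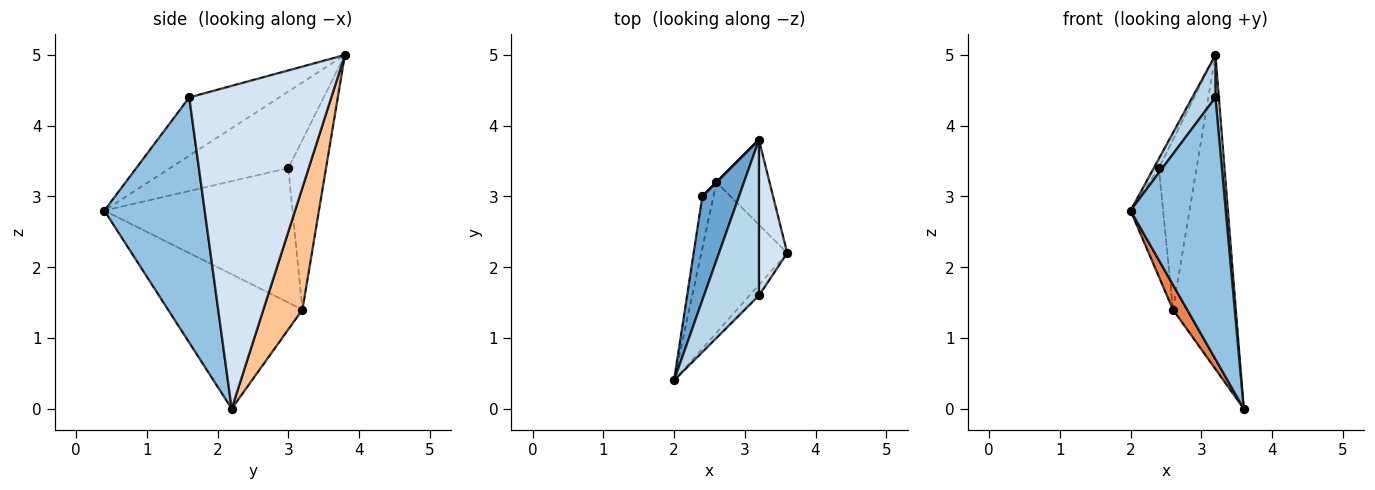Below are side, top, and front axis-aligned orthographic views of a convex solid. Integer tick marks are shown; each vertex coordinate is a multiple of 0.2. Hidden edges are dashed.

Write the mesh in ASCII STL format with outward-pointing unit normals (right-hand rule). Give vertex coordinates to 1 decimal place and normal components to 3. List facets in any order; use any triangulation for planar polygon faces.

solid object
 facet normal -0.901 0.039 0.431
  outer loop
   vertex 2.4 3.0 3.4
   vertex 2.0 0.4 2.8
   vertex 3.2 3.8 5.0
  endloop
 endfacet
 facet normal 0.725 -0.688 -0.028
  outer loop
   vertex 3.2 1.6 4.4
   vertex 2.0 0.4 2.8
   vertex 3.6 2.2 0.0
  endloop
 endfacet
 facet normal -0.715 -0.184 0.674
  outer loop
   vertex 3.2 1.6 4.4
   vertex 3.2 3.8 5.0
   vertex 2.0 0.4 2.8
  endloop
 endfacet
 facet normal 0.996 -0.024 0.087
  outer loop
   vertex 3.2 1.6 4.4
   vertex 3.6 2.2 0.0
   vertex 3.2 3.8 5.0
  endloop
 endfacet
 facet normal -0.839 -0.088 -0.536
  outer loop
   vertex 2.6 3.2 1.4
   vertex 3.6 2.2 0.0
   vertex 2.0 0.4 2.8
  endloop
 endfacet
 facet normal -0.982 0.170 -0.081
  outer loop
   vertex 2.6 3.2 1.4
   vertex 2.0 0.4 2.8
   vertex 2.4 3.0 3.4
  endloop
 endfacet
 facet normal 0.515 0.828 -0.224
  outer loop
   vertex 2.6 3.2 1.4
   vertex 3.2 3.8 5.0
   vertex 3.6 2.2 0.0
  endloop
 endfacet
 facet normal -0.707 0.707 0.000
  outer loop
   vertex 2.6 3.2 1.4
   vertex 2.4 3.0 3.4
   vertex 3.2 3.8 5.0
  endloop
 endfacet
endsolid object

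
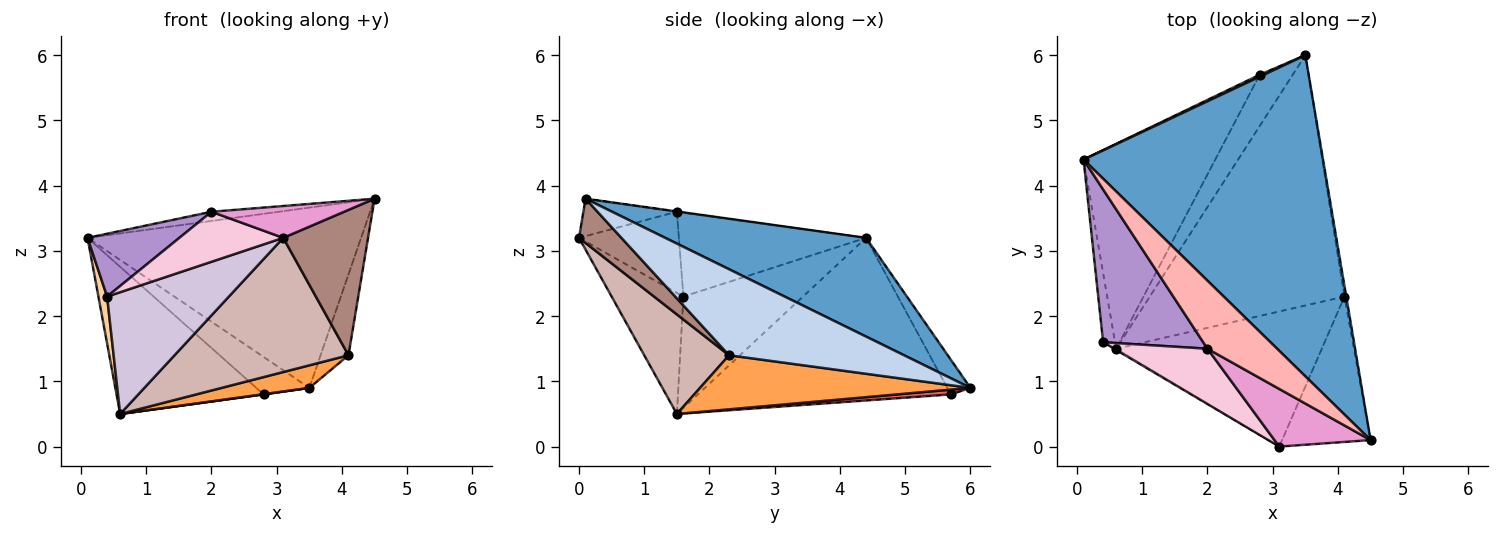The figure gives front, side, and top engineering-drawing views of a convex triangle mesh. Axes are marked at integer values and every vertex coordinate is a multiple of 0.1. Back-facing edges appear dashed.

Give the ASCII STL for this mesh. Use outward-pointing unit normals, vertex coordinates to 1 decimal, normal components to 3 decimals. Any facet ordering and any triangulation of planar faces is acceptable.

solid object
 facet normal 0.338 0.461 0.821
  outer loop
   vertex 3.5 6.0 0.9
   vertex 0.1 4.4 3.2
   vertex 4.5 0.1 3.8
  endloop
 endfacet
 facet normal 0.987 0.157 -0.020
  outer loop
   vertex 4.1 2.3 1.4
   vertex 3.5 6.0 0.9
   vertex 4.5 0.1 3.8
  endloop
 endfacet
 facet normal 0.267 -0.086 -0.960
  outer loop
   vertex 4.1 2.3 1.4
   vertex 0.6 1.5 0.5
   vertex 3.5 6.0 0.9
  endloop
 endfacet
 facet normal -0.992 -0.072 -0.106
  outer loop
   vertex 0.4 1.6 2.3
   vertex 0.1 4.4 3.2
   vertex 0.6 1.5 0.5
  endloop
 endfacet
 facet normal -0.399 0.916 0.047
  outer loop
   vertex 2.8 5.7 0.8
   vertex 0.1 4.4 3.2
   vertex 3.5 6.0 0.9
  endloop
 endfacet
 facet normal -0.708 0.412 -0.574
  outer loop
   vertex 2.8 5.7 0.8
   vertex 0.6 1.5 0.5
   vertex 0.1 4.4 3.2
  endloop
 endfacet
 facet normal 0.143 -0.004 -0.990
  outer loop
   vertex 2.8 5.7 0.8
   vertex 3.5 6.0 0.9
   vertex 0.6 1.5 0.5
  endloop
 endfacet
 facet normal -0.004 0.134 0.991
  outer loop
   vertex 2.0 1.5 3.6
   vertex 4.5 0.1 3.8
   vertex 0.1 4.4 3.2
  endloop
 endfacet
 facet normal -0.613 -0.301 0.731
  outer loop
   vertex 2.0 1.5 3.6
   vertex 0.1 4.4 3.2
   vertex 0.4 1.6 2.3
  endloop
 endfacet
 facet normal -0.508 -0.862 -0.009
  outer loop
   vertex 3.1 0.0 3.2
   vertex 0.4 1.6 2.3
   vertex 0.6 1.5 0.5
  endloop
 endfacet
 facet normal 0.333 -0.667 -0.667
  outer loop
   vertex 3.1 0.0 3.2
   vertex 4.1 2.3 1.4
   vertex 4.5 0.1 3.8
  endloop
 endfacet
 facet normal 0.325 -0.666 -0.671
  outer loop
   vertex 3.1 0.0 3.2
   vertex 0.6 1.5 0.5
   vertex 4.1 2.3 1.4
  endloop
 endfacet
 facet normal -0.322 -0.457 0.829
  outer loop
   vertex 3.1 0.0 3.2
   vertex 4.5 0.1 3.8
   vertex 2.0 1.5 3.6
  endloop
 endfacet
 facet normal -0.542 -0.564 0.624
  outer loop
   vertex 3.1 0.0 3.2
   vertex 2.0 1.5 3.6
   vertex 0.4 1.6 2.3
  endloop
 endfacet
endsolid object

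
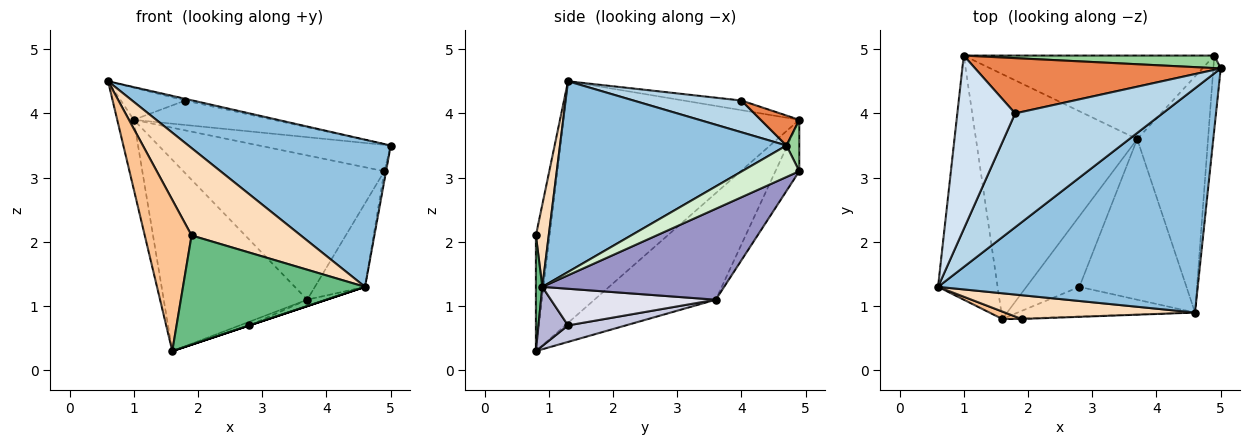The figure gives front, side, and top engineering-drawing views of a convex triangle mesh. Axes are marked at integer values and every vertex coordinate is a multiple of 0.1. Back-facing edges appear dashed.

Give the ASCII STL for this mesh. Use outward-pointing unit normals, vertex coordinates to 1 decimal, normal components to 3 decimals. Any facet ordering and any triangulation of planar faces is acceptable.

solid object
 facet normal -0.969 0.068 -0.239
  outer loop
   vertex 1.6 0.8 0.3
   vertex 0.6 1.3 4.5
   vertex 1.0 4.9 3.9
  endloop
 endfacet
 facet normal 0.523 -0.468 0.712
  outer loop
   vertex 4.6 0.9 1.3
   vertex 5.0 4.7 3.5
   vertex 0.6 1.3 4.5
  endloop
 endfacet
 facet normal 0.211 0.015 0.977
  outer loop
   vertex 1.8 4.0 4.2
   vertex 0.6 1.3 4.5
   vertex 5.0 4.7 3.5
  endloop
 endfacet
 facet normal -0.162 0.180 0.970
  outer loop
   vertex 1.8 4.0 4.2
   vertex 1.0 4.9 3.9
   vertex 0.6 1.3 4.5
  endloop
 endfacet
 facet normal 0.111 0.402 0.909
  outer loop
   vertex 1.8 4.0 4.2
   vertex 5.0 4.7 3.5
   vertex 1.0 4.9 3.9
  endloop
 endfacet
 facet normal -0.462 0.546 -0.699
  outer loop
   vertex 3.7 3.6 1.1
   vertex 1.6 0.8 0.3
   vertex 1.0 4.9 3.9
  endloop
 endfacet
 facet normal -0.282 -0.958 0.047
  outer loop
   vertex 1.9 0.8 2.1
   vertex 0.6 1.3 4.5
   vertex 1.6 0.8 0.3
  endloop
 endfacet
 facet normal 0.113 -0.959 0.261
  outer loop
   vertex 1.9 0.8 2.1
   vertex 4.6 0.9 1.3
   vertex 0.6 1.3 4.5
  endloop
 endfacet
 facet normal 0.035 -0.999 -0.006
  outer loop
   vertex 1.9 0.8 2.1
   vertex 1.6 0.8 0.3
   vertex 4.6 0.9 1.3
  endloop
 endfacet
 facet normal 0.088 0.900 0.428
  outer loop
   vertex 4.9 4.9 3.1
   vertex 1.0 4.9 3.9
   vertex 5.0 4.7 3.5
  endloop
 endfacet
 facet normal -0.102 0.861 -0.498
  outer loop
   vertex 4.9 4.9 3.1
   vertex 3.7 3.6 1.1
   vertex 1.0 4.9 3.9
  endloop
 endfacet
 facet normal 0.973 0.030 -0.228
  outer loop
   vertex 4.9 4.9 3.1
   vertex 5.0 4.7 3.5
   vertex 4.6 0.9 1.3
  endloop
 endfacet
 facet normal 0.771 0.212 -0.601
  outer loop
   vertex 4.9 4.9 3.1
   vertex 4.6 0.9 1.3
   vertex 3.7 3.6 1.1
  endloop
 endfacet
 facet normal 0.316 0.000 -0.949
  outer loop
   vertex 2.8 1.3 0.7
   vertex 4.6 0.9 1.3
   vertex 1.6 0.8 0.3
  endloop
 endfacet
 facet normal 0.297 0.050 -0.954
  outer loop
   vertex 2.8 1.3 0.7
   vertex 1.6 0.8 0.3
   vertex 3.7 3.6 1.1
  endloop
 endfacet
 facet normal 0.324 0.038 -0.945
  outer loop
   vertex 2.8 1.3 0.7
   vertex 3.7 3.6 1.1
   vertex 4.6 0.9 1.3
  endloop
 endfacet
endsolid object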